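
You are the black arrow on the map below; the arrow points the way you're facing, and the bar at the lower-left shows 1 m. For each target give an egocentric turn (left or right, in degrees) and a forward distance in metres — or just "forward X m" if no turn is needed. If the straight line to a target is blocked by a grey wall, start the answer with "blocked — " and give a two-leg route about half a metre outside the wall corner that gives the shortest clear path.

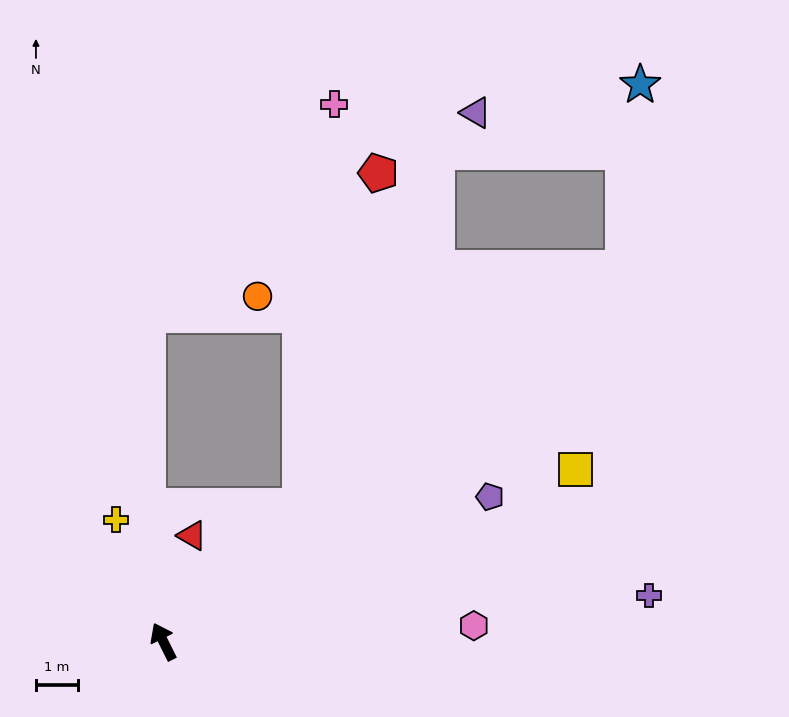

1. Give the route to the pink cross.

blocked — turn right 72°, forward 4.5 m, then turn left 41°, forward 9.5 m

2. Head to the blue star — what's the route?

blocked — turn right 77°, forward 14.0 m, then turn left 45°, forward 4.3 m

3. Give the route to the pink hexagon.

turn right 114°, forward 7.3 m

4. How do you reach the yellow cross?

turn right 5°, forward 3.1 m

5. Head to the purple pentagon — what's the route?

turn right 93°, forward 8.4 m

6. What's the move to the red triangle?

turn right 42°, forward 2.6 m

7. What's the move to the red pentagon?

blocked — turn right 72°, forward 4.5 m, then turn left 32°, forward 8.1 m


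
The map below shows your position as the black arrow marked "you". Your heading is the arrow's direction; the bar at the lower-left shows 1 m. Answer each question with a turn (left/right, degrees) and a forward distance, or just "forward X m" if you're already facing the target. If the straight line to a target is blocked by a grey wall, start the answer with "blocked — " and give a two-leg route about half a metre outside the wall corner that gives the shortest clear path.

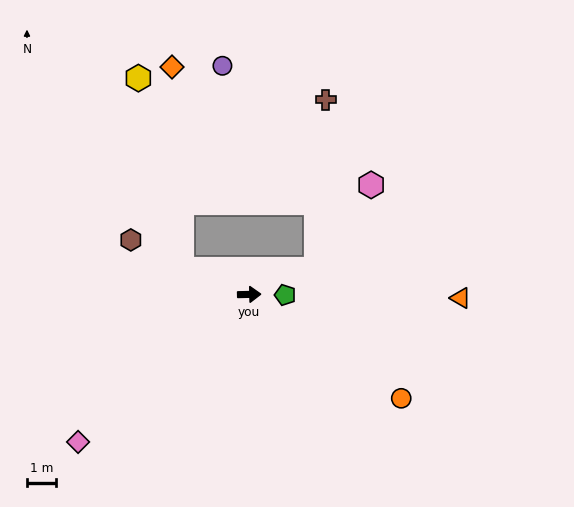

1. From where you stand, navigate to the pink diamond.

turn right 141°, forward 7.8 m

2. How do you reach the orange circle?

turn right 36°, forward 6.4 m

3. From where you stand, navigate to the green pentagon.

turn right 2°, forward 1.2 m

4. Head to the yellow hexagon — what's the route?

blocked — turn left 158°, forward 2.5 m, then turn right 56°, forward 6.8 m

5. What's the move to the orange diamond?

blocked — turn left 158°, forward 2.5 m, then turn right 66°, forward 7.0 m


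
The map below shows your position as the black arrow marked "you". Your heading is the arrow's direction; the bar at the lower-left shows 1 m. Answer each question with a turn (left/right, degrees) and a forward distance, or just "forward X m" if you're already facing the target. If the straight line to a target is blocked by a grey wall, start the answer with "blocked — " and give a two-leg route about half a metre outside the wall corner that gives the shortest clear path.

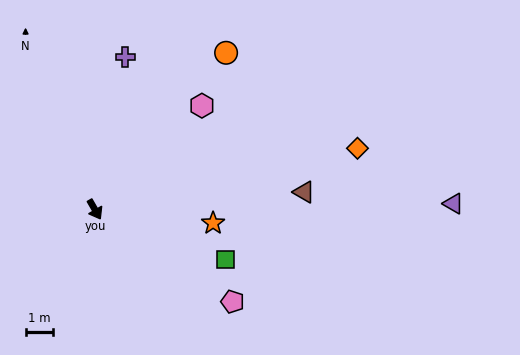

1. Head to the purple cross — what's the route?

turn left 139°, forward 5.7 m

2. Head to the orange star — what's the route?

turn left 53°, forward 4.4 m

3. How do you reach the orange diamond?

turn left 73°, forward 10.0 m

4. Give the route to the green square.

turn left 39°, forward 5.2 m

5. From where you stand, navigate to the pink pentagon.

turn left 26°, forward 6.1 m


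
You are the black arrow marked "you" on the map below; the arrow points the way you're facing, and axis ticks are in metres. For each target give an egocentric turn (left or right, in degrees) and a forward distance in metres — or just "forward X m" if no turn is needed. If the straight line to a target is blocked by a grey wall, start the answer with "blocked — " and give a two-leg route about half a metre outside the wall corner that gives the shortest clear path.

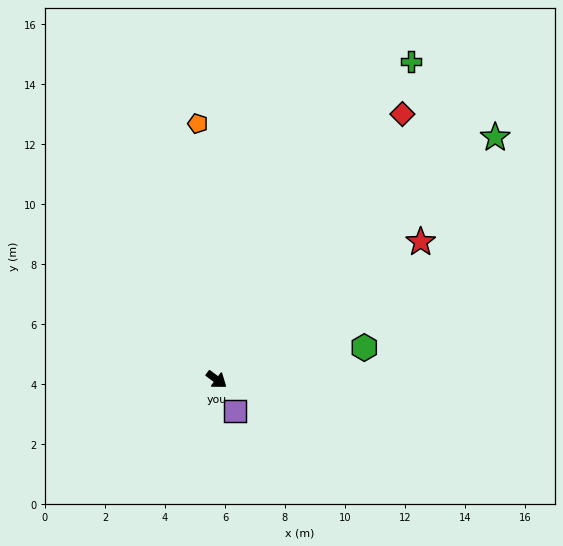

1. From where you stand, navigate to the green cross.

turn left 95°, forward 12.4 m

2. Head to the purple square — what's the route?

turn right 22°, forward 1.2 m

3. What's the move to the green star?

turn left 78°, forward 12.3 m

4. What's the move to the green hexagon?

turn left 49°, forward 5.0 m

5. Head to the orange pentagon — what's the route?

turn left 131°, forward 8.6 m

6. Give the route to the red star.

turn left 71°, forward 8.2 m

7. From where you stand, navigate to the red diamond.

turn left 92°, forward 10.8 m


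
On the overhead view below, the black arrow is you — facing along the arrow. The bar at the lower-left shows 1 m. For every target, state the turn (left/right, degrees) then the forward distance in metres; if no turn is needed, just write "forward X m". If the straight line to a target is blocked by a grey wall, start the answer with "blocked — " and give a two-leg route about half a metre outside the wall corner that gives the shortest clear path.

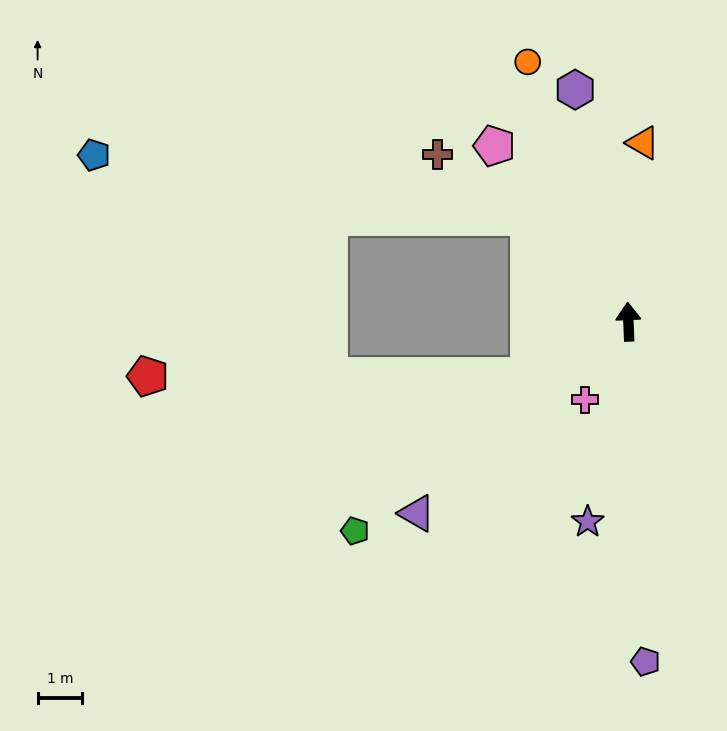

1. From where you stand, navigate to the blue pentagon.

blocked — turn left 41°, forward 3.3 m, then turn left 39°, forward 9.9 m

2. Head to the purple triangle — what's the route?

turn left 130°, forward 6.4 m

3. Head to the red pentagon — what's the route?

blocked — turn left 116°, forward 2.6 m, then turn right 28°, forward 8.6 m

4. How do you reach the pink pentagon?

turn left 35°, forward 5.0 m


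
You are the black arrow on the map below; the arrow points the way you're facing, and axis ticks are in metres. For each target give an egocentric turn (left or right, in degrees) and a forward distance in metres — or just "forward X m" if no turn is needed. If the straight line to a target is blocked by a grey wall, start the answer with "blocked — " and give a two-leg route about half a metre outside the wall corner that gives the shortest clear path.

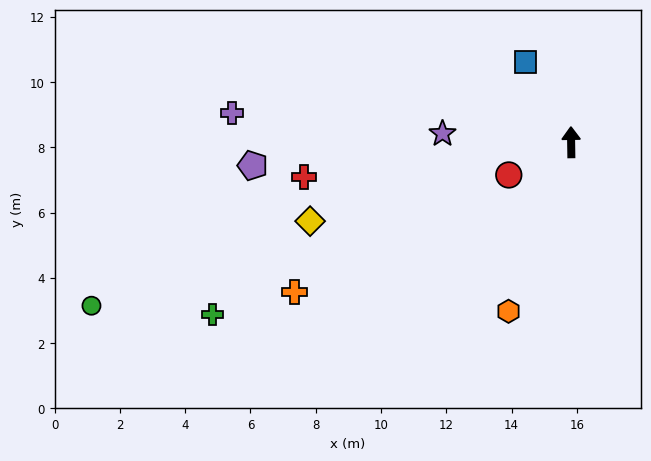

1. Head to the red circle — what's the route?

turn left 117°, forward 2.2 m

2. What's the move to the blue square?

turn left 29°, forward 2.8 m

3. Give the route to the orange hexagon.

turn left 159°, forward 5.5 m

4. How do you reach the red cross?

turn left 97°, forward 8.2 m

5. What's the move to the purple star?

turn left 85°, forward 4.0 m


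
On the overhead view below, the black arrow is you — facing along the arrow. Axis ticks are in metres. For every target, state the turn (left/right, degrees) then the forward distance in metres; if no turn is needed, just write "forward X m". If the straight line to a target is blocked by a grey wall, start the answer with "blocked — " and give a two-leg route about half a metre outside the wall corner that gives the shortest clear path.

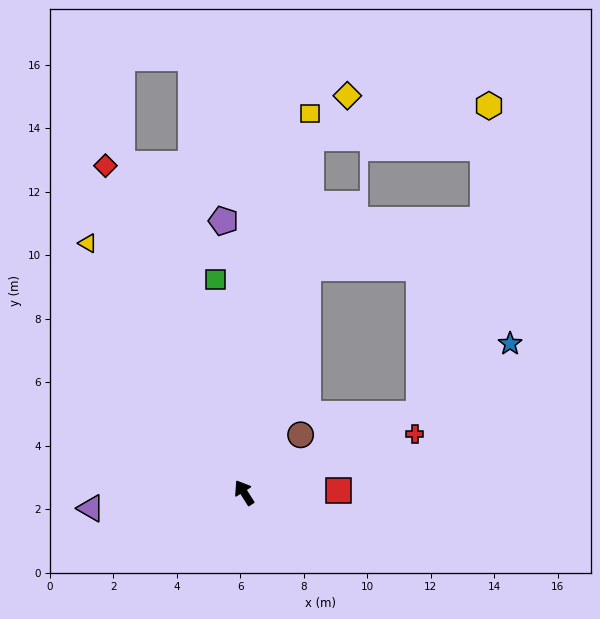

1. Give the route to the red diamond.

turn right 9°, forward 11.2 m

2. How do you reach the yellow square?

turn right 42°, forward 12.1 m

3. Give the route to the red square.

turn right 121°, forward 3.0 m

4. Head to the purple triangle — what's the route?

turn left 63°, forward 4.9 m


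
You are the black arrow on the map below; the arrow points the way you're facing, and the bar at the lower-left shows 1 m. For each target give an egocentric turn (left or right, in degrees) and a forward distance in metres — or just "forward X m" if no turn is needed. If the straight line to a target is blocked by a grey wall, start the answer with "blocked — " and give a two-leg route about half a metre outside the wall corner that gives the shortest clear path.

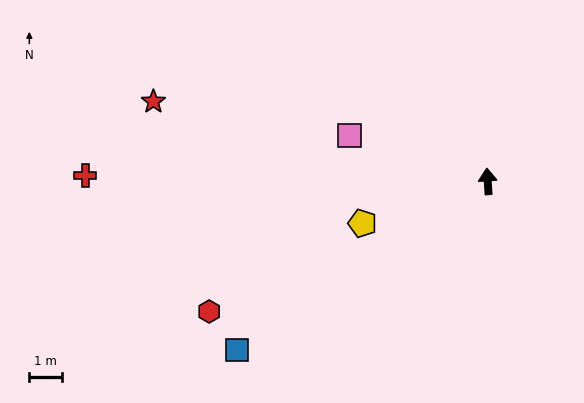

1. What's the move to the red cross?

turn left 85°, forward 12.2 m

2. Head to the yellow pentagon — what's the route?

turn left 105°, forward 4.0 m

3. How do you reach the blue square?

turn left 120°, forward 9.1 m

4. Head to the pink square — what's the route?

turn left 68°, forward 4.4 m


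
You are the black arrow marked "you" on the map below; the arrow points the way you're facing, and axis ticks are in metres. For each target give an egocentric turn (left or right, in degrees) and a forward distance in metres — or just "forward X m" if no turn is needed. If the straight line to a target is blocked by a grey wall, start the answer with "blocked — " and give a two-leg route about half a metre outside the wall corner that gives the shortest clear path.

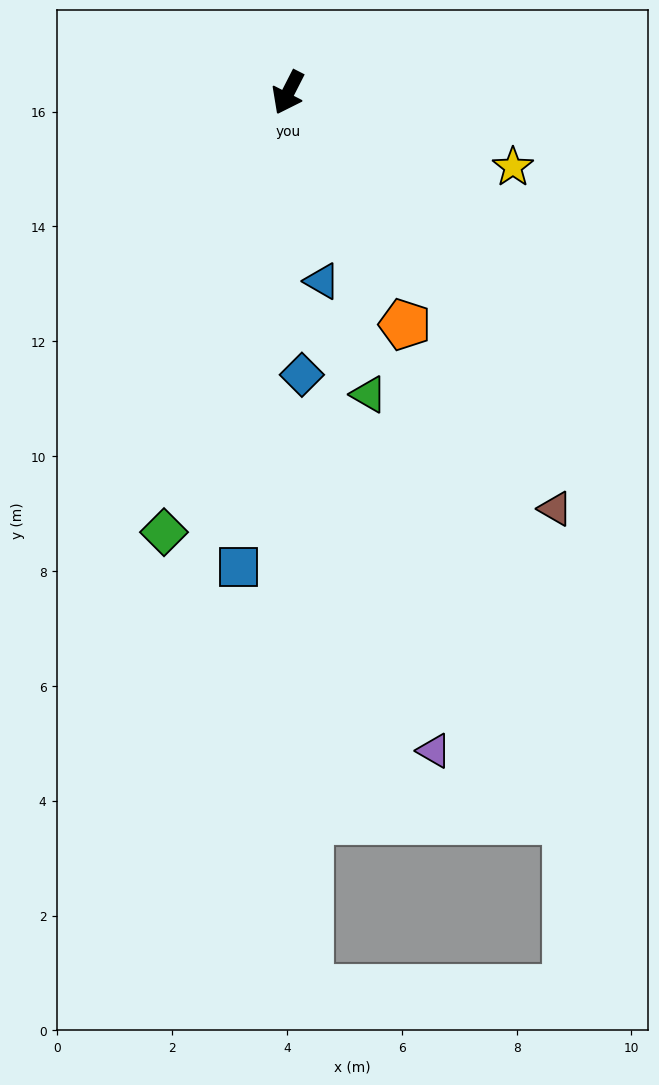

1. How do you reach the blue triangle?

turn left 37°, forward 3.3 m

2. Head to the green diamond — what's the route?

turn left 11°, forward 8.0 m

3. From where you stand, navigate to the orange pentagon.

turn left 54°, forward 4.5 m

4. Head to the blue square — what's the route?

turn left 21°, forward 8.3 m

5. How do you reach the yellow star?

turn left 99°, forward 4.1 m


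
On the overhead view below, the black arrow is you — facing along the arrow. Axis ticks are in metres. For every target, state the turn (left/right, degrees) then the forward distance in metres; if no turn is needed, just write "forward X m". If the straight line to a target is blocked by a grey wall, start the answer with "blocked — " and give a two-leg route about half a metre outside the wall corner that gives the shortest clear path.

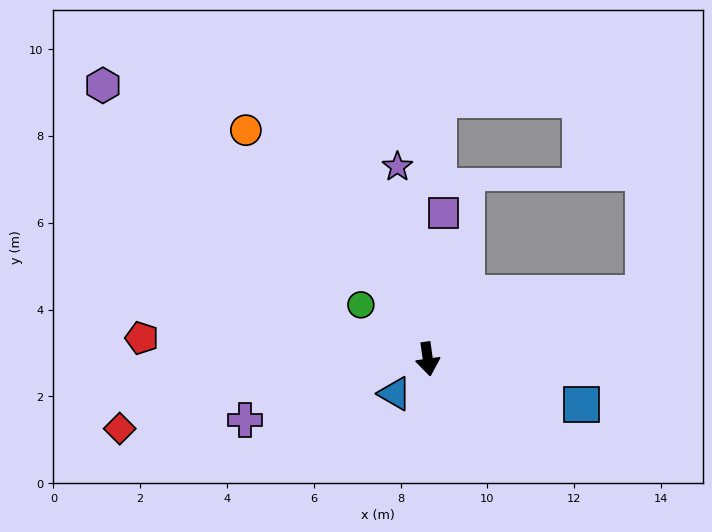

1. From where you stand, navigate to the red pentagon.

turn right 102°, forward 6.6 m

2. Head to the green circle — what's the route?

turn right 137°, forward 2.0 m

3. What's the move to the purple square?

turn left 166°, forward 3.4 m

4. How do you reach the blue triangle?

turn right 52°, forward 1.1 m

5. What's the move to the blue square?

turn left 65°, forward 3.7 m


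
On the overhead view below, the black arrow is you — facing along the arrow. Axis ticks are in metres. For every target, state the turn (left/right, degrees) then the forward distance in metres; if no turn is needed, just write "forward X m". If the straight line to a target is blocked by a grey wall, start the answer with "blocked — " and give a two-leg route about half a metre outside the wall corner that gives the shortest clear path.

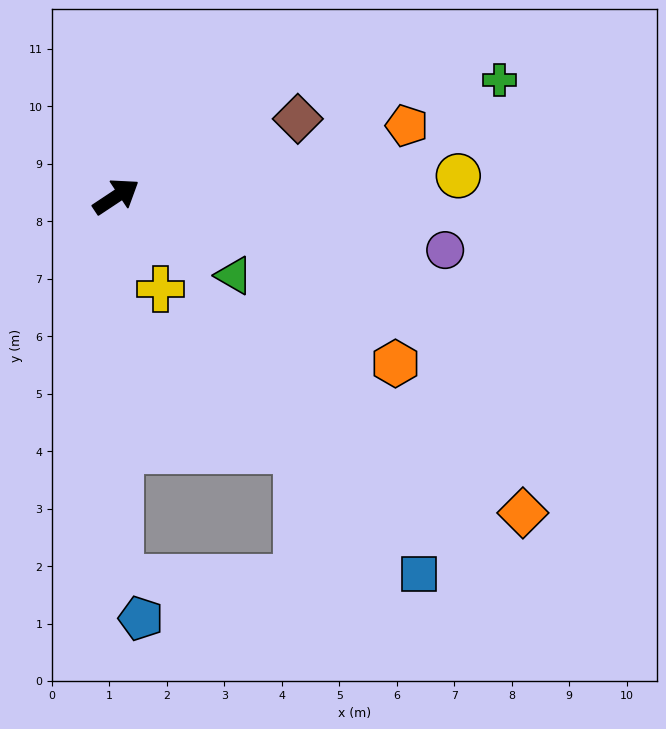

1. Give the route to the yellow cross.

turn right 98°, forward 1.8 m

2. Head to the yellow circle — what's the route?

turn right 30°, forward 6.0 m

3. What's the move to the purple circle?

turn right 43°, forward 5.8 m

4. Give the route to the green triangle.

turn right 67°, forward 2.5 m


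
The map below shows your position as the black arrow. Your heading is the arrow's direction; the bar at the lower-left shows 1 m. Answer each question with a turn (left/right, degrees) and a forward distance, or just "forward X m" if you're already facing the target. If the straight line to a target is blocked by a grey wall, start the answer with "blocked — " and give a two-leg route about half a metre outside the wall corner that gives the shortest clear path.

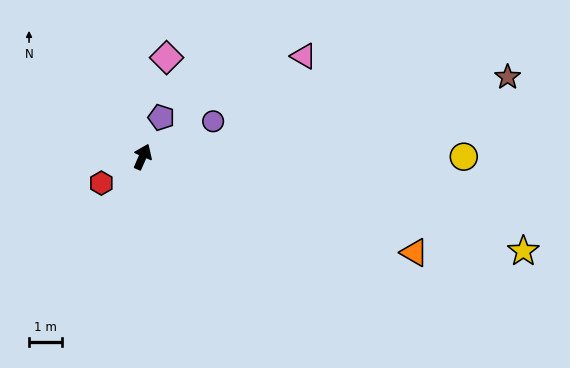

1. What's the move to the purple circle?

turn right 40°, forward 2.4 m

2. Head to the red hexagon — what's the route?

turn left 146°, forward 1.5 m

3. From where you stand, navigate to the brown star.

turn right 54°, forward 11.4 m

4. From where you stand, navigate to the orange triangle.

turn right 86°, forward 8.8 m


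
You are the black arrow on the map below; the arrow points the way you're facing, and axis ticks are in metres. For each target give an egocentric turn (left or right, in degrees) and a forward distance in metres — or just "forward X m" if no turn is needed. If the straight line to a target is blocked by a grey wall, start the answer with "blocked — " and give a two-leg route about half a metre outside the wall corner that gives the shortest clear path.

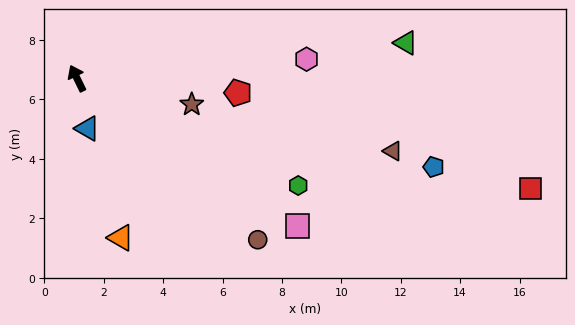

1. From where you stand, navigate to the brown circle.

turn right 158°, forward 8.2 m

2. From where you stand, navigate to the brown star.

turn right 129°, forward 4.0 m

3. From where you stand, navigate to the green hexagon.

turn right 142°, forward 8.3 m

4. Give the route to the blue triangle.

turn left 166°, forward 1.7 m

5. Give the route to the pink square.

turn right 150°, forward 8.9 m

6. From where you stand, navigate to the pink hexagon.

turn right 111°, forward 7.8 m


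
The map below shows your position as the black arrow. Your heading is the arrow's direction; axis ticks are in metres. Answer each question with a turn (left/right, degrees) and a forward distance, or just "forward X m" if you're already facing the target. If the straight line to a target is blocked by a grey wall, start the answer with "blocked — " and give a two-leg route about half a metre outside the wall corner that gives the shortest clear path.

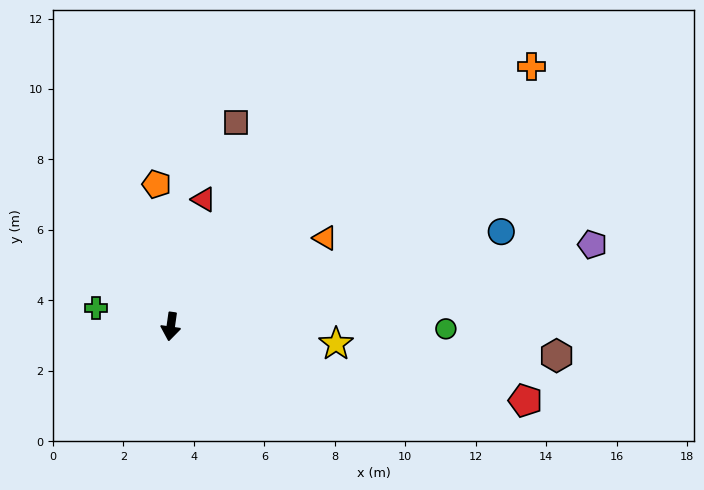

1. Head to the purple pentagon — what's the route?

turn left 109°, forward 12.2 m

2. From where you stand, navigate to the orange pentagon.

turn right 166°, forward 4.1 m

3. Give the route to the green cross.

turn right 96°, forward 2.2 m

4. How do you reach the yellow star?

turn left 92°, forward 4.7 m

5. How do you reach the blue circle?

turn left 114°, forward 9.8 m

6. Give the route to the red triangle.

turn left 174°, forward 3.7 m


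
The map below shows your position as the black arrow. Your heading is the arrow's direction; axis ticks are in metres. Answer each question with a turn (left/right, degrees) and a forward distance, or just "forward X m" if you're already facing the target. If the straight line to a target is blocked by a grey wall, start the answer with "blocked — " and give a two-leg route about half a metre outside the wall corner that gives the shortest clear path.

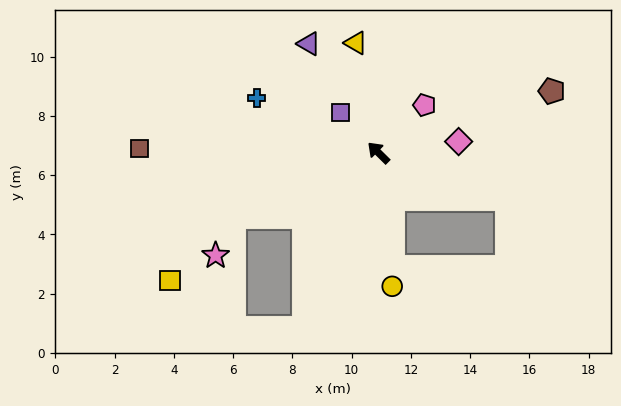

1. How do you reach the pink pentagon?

turn right 89°, forward 2.2 m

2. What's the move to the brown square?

turn left 44°, forward 8.1 m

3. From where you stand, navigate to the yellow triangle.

turn right 34°, forward 3.8 m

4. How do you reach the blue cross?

turn left 20°, forward 4.5 m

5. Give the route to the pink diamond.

turn right 127°, forward 2.7 m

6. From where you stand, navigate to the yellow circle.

turn left 141°, forward 4.5 m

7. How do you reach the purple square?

turn right 2°, forward 1.9 m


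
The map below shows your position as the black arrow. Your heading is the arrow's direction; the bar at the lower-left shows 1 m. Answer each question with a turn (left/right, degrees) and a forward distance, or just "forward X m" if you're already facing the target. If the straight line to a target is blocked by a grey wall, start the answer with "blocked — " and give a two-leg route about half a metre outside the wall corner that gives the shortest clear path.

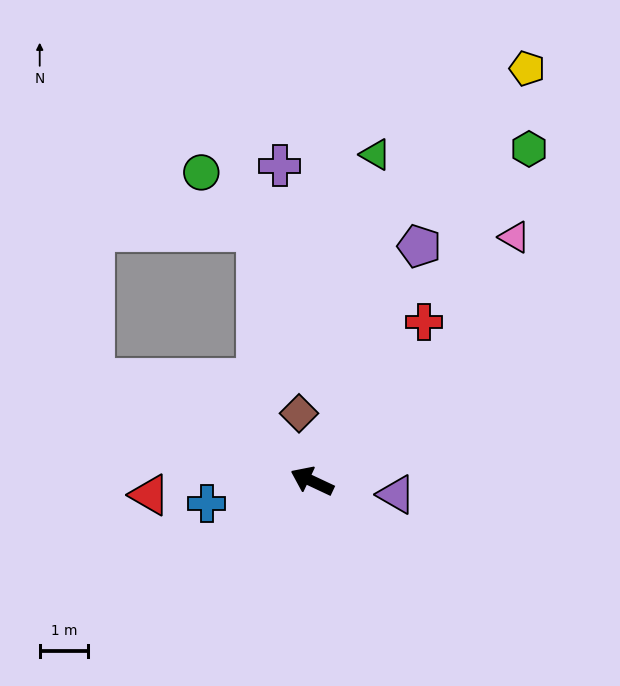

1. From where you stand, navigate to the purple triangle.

turn right 164°, forward 1.8 m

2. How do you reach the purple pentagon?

turn right 89°, forward 5.4 m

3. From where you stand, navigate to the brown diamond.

turn right 54°, forward 1.4 m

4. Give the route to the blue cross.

turn left 37°, forward 2.2 m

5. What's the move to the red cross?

turn right 100°, forward 4.0 m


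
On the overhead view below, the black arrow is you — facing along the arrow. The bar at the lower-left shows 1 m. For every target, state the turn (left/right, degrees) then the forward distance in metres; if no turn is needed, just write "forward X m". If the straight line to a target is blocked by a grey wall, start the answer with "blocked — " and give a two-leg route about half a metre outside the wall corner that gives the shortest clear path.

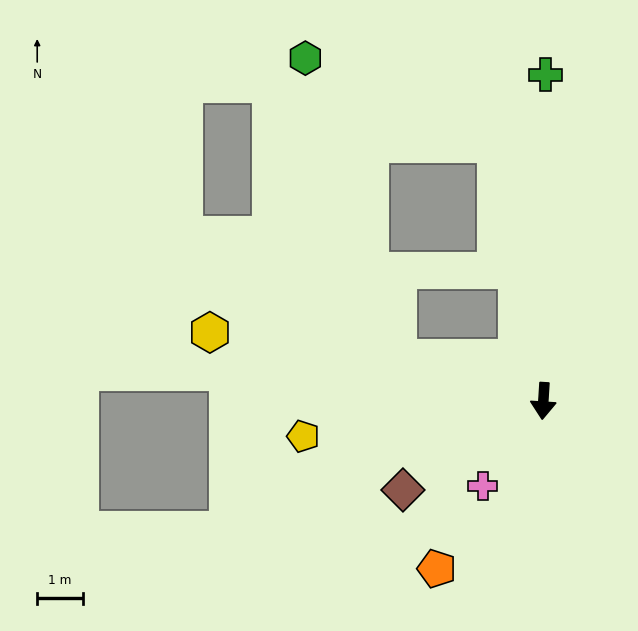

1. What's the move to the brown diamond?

turn right 54°, forward 3.6 m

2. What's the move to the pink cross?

turn right 32°, forward 2.3 m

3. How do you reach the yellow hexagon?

turn right 98°, forward 7.4 m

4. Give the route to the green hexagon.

blocked — turn right 103°, forward 3.3 m, then turn right 56°, forward 6.9 m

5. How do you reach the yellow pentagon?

turn right 78°, forward 5.3 m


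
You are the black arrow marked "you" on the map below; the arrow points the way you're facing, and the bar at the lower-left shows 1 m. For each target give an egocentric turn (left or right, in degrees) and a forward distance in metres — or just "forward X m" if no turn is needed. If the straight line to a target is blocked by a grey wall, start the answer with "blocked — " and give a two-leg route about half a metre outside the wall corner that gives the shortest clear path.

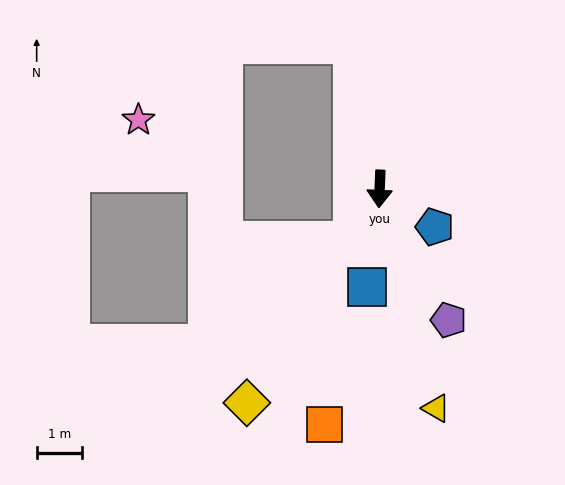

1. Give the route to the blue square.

turn right 5°, forward 2.2 m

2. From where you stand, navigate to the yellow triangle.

turn left 17°, forward 5.0 m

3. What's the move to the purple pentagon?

turn left 30°, forward 3.3 m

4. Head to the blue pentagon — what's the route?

turn left 58°, forward 1.5 m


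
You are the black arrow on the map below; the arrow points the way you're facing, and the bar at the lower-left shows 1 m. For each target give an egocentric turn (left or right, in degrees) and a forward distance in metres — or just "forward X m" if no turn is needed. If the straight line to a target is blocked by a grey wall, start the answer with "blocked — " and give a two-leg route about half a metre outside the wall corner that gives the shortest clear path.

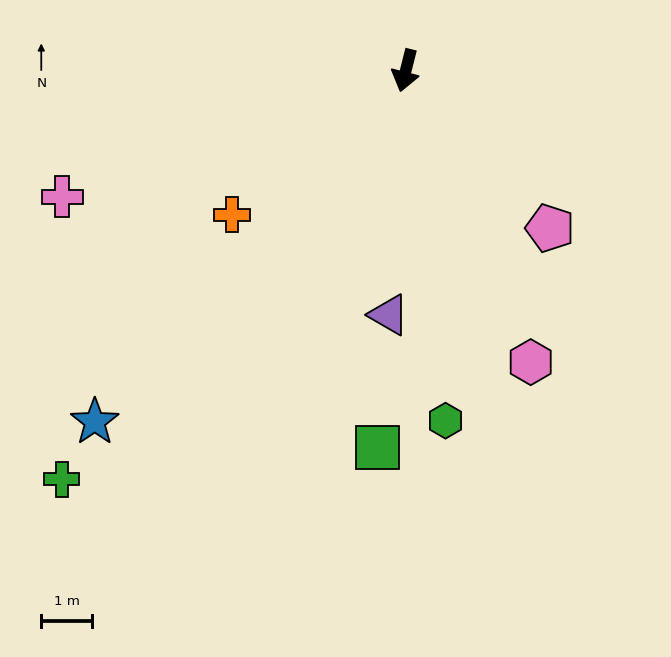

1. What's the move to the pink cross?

turn right 56°, forward 7.2 m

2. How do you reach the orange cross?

turn right 36°, forward 4.4 m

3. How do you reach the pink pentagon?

turn left 57°, forward 4.2 m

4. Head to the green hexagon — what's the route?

turn left 21°, forward 6.9 m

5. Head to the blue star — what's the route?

turn right 27°, forward 9.2 m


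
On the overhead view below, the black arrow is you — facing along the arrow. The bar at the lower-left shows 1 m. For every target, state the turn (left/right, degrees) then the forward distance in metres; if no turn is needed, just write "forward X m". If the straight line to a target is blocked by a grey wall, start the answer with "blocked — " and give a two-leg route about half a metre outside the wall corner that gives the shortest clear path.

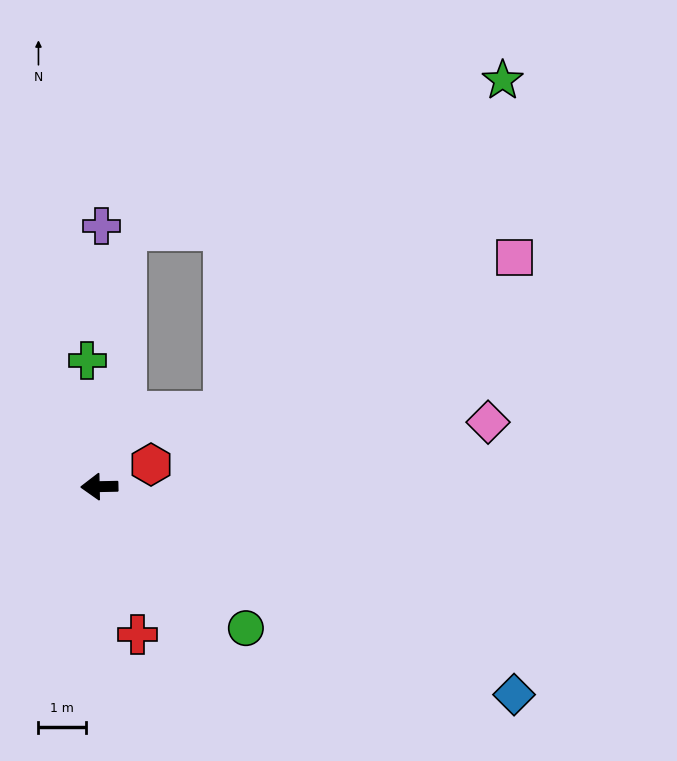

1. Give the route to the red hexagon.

turn right 158°, forward 1.2 m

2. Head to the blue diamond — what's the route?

turn left 152°, forward 9.7 m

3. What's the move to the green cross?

turn right 86°, forward 2.7 m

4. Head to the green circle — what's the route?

turn left 135°, forward 4.3 m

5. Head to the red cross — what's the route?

turn left 103°, forward 3.2 m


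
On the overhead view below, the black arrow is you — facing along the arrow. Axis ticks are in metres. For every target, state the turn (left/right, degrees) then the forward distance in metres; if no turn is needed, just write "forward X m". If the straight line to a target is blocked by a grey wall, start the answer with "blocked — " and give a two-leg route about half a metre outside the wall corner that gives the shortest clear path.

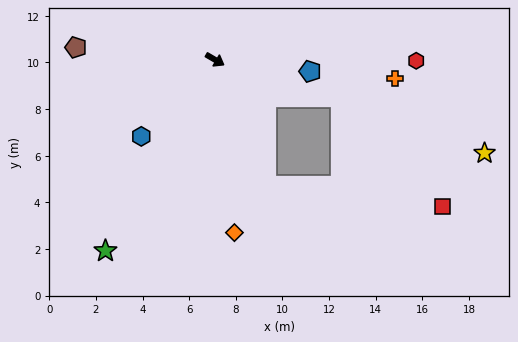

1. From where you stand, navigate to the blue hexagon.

turn right 104°, forward 4.6 m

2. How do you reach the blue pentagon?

turn left 23°, forward 4.1 m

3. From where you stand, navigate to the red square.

blocked — turn left 14°, forward 5.6 m, then turn right 31°, forward 6.4 m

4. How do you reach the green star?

turn right 90°, forward 9.4 m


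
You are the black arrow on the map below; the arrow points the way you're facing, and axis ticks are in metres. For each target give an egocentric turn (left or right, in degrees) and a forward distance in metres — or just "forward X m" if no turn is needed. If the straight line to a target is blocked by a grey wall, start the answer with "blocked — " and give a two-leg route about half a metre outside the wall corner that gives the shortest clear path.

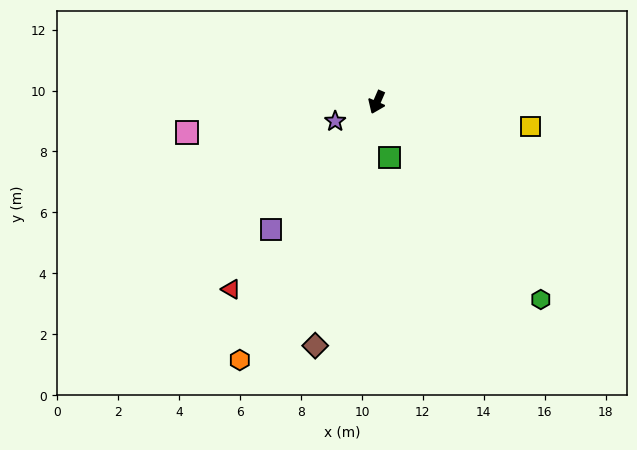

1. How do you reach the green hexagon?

turn left 63°, forward 8.4 m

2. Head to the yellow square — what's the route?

turn left 104°, forward 5.1 m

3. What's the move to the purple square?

turn right 16°, forward 5.4 m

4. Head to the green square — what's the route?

turn left 37°, forward 1.9 m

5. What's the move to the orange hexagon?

turn right 5°, forward 9.6 m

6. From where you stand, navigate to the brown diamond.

turn left 9°, forward 8.2 m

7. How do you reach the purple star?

turn right 42°, forward 1.5 m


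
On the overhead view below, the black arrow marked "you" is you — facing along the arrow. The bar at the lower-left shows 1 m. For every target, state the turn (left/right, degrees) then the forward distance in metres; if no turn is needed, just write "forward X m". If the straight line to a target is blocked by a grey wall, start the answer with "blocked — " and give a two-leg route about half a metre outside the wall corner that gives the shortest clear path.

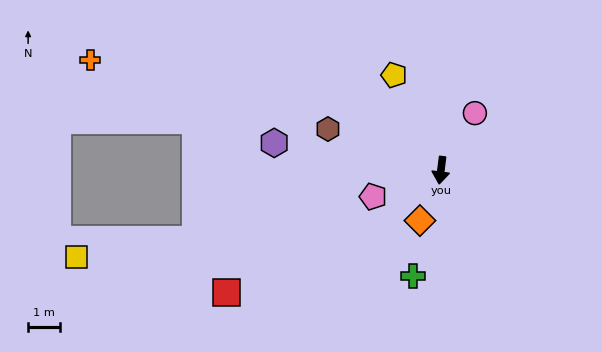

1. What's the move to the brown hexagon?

turn right 103°, forward 3.8 m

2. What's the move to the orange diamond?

turn right 15°, forward 1.7 m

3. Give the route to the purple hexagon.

turn right 92°, forward 5.3 m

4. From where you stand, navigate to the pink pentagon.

turn right 62°, forward 2.3 m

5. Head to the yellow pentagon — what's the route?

turn right 147°, forward 3.3 m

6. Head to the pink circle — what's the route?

turn left 156°, forward 2.1 m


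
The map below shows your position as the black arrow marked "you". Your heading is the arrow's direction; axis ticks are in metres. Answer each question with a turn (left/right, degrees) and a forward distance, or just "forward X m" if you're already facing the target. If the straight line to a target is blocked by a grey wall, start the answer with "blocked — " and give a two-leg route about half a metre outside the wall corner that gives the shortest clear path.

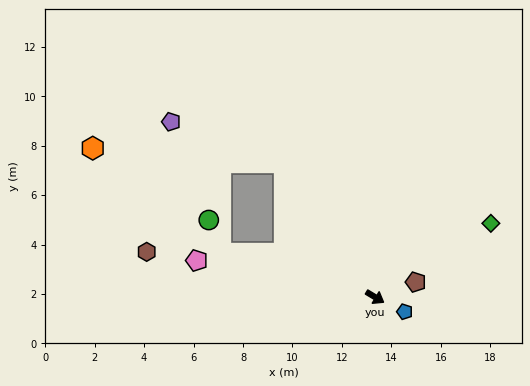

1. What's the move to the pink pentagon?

turn right 161°, forward 7.4 m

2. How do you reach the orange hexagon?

blocked — turn right 165°, forward 6.5 m, then turn right 23°, forward 6.7 m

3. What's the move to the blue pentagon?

turn left 5°, forward 1.3 m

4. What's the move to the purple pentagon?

blocked — turn left 155°, forward 6.5 m, then turn left 36°, forward 4.9 m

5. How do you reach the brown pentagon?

turn left 51°, forward 1.8 m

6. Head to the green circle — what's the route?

blocked — turn right 165°, forward 6.5 m, then turn right 53°, forward 1.4 m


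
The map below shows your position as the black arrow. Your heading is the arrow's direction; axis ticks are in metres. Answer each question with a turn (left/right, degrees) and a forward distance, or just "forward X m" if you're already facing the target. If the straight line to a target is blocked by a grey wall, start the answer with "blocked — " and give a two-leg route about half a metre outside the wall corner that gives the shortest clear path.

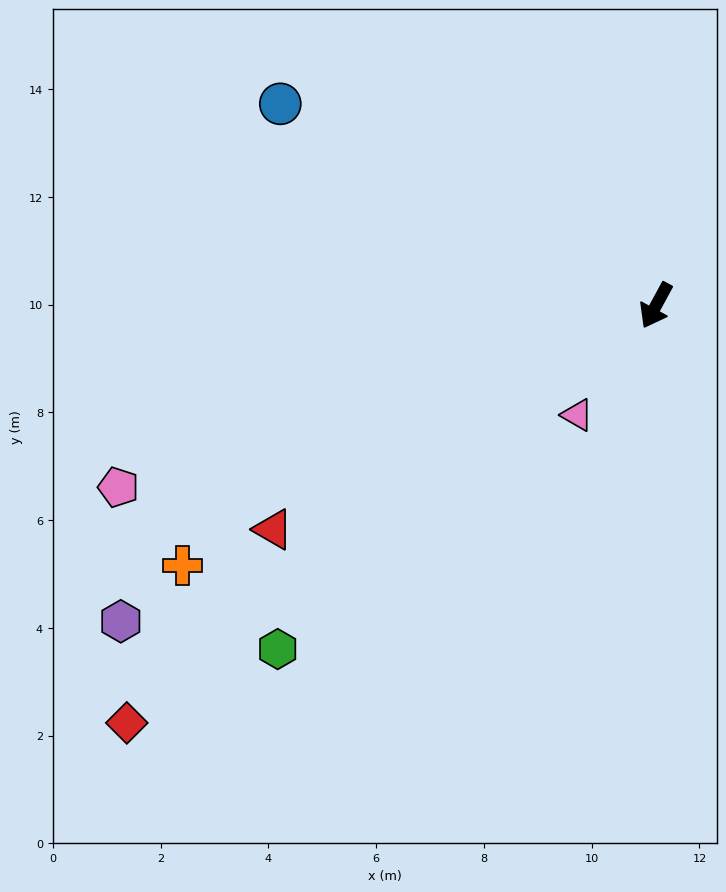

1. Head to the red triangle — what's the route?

turn right 31°, forward 8.2 m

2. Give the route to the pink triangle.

turn right 7°, forward 2.5 m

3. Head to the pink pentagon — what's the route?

turn right 43°, forward 10.5 m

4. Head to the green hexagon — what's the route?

turn right 19°, forward 9.5 m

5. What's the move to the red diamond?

turn right 23°, forward 12.5 m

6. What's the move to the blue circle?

turn right 90°, forward 7.9 m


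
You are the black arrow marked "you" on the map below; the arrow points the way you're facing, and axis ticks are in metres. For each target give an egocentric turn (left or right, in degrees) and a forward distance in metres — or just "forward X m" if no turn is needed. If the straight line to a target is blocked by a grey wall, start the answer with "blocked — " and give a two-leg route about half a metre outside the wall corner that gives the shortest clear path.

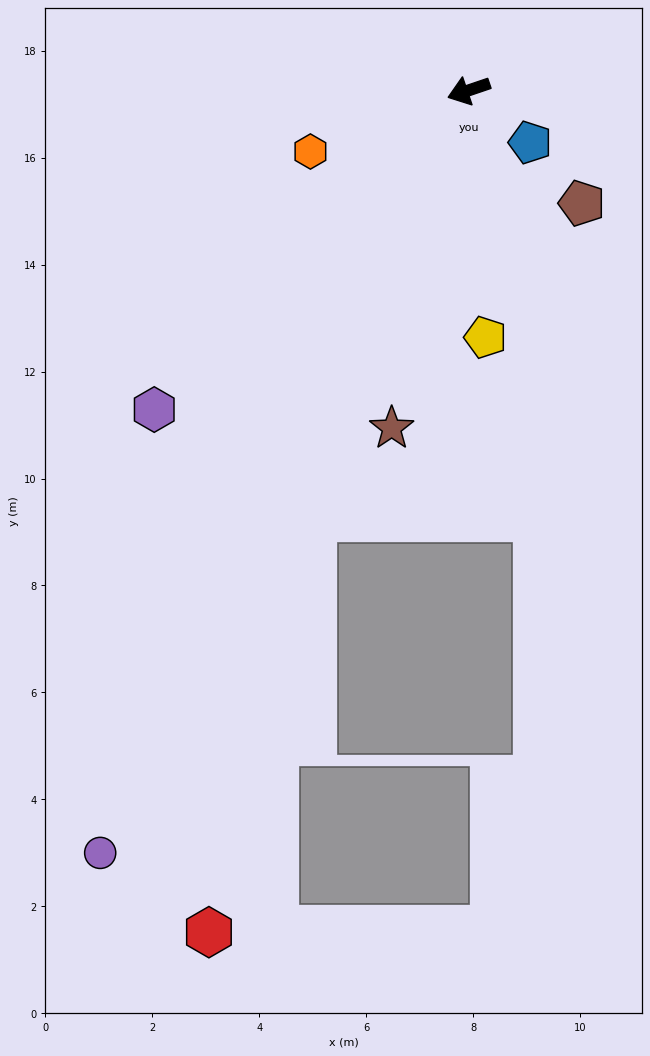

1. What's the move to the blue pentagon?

turn left 121°, forward 1.5 m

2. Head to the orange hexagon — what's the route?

turn left 2°, forward 3.2 m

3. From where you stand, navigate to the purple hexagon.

turn left 27°, forward 8.4 m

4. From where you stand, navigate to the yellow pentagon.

turn left 75°, forward 4.6 m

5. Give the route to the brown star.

turn left 58°, forward 6.5 m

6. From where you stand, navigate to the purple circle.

turn left 45°, forward 15.8 m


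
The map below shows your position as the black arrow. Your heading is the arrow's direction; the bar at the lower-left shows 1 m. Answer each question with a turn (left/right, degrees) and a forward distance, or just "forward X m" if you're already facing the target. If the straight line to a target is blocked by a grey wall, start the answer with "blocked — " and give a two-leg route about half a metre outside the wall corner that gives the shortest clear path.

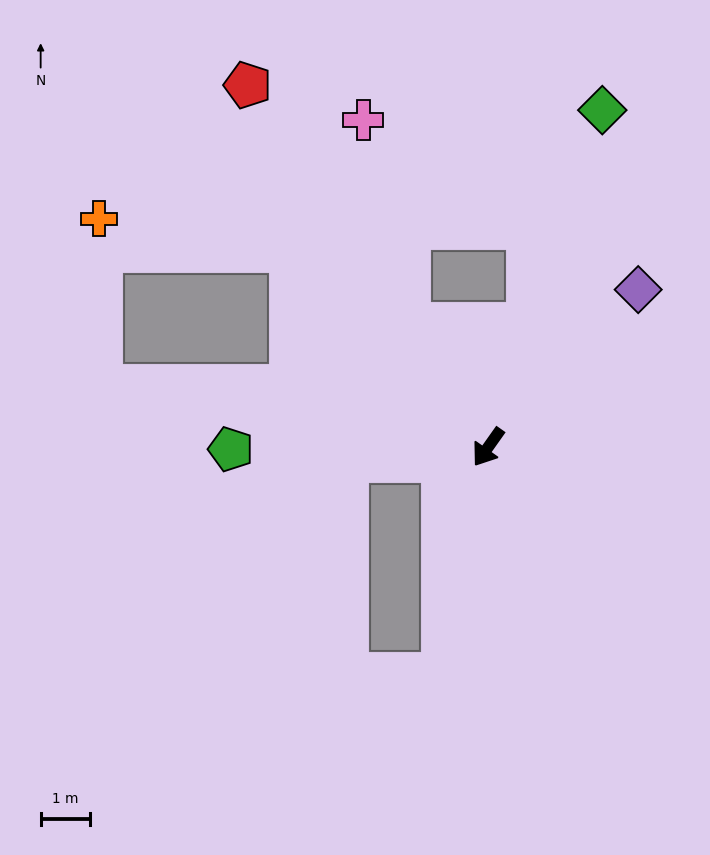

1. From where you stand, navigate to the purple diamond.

turn left 172°, forward 4.4 m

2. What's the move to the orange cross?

blocked — turn right 99°, forward 5.6 m, then turn left 34°, forward 3.9 m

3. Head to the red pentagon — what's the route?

turn right 111°, forward 8.8 m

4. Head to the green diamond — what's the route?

turn right 163°, forward 7.2 m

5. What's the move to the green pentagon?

turn right 54°, forward 5.2 m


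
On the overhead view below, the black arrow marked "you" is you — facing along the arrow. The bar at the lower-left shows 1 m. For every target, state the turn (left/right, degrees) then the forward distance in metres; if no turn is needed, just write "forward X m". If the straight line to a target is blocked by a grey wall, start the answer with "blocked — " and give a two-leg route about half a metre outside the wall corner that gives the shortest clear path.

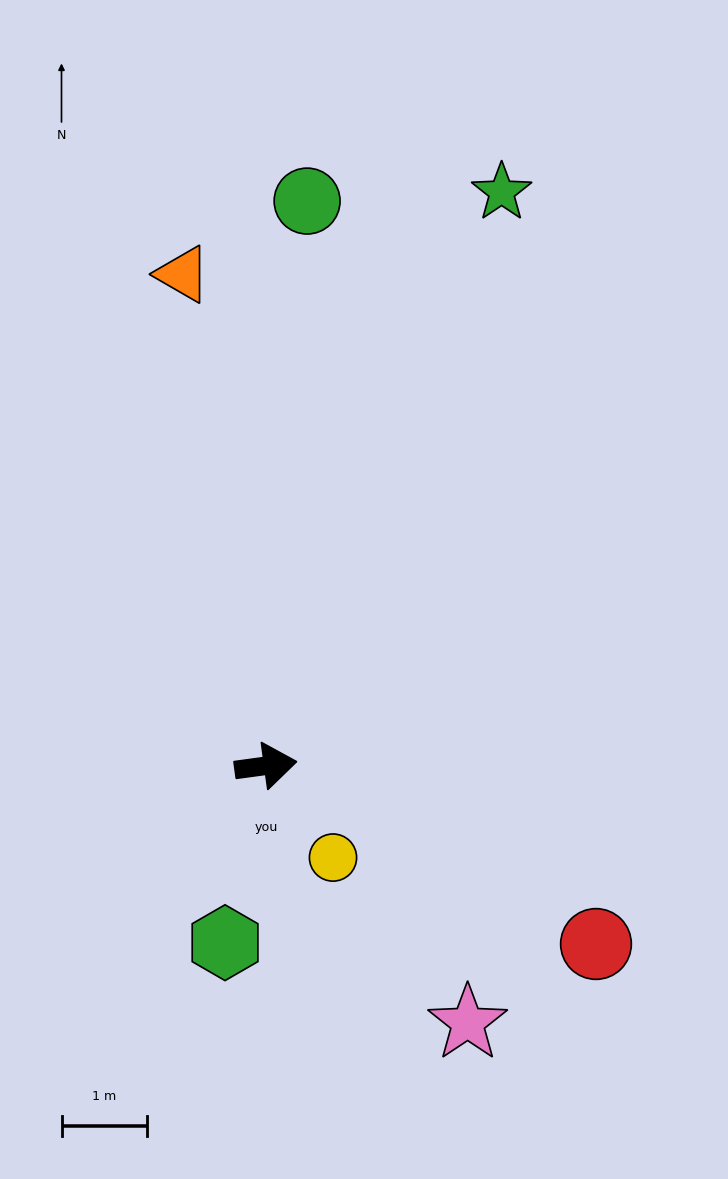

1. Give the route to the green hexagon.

turn right 111°, forward 2.1 m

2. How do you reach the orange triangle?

turn left 92°, forward 5.8 m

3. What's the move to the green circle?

turn left 78°, forward 6.6 m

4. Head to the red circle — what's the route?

turn right 36°, forward 4.4 m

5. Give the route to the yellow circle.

turn right 62°, forward 1.3 m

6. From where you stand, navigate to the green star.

turn left 60°, forward 7.2 m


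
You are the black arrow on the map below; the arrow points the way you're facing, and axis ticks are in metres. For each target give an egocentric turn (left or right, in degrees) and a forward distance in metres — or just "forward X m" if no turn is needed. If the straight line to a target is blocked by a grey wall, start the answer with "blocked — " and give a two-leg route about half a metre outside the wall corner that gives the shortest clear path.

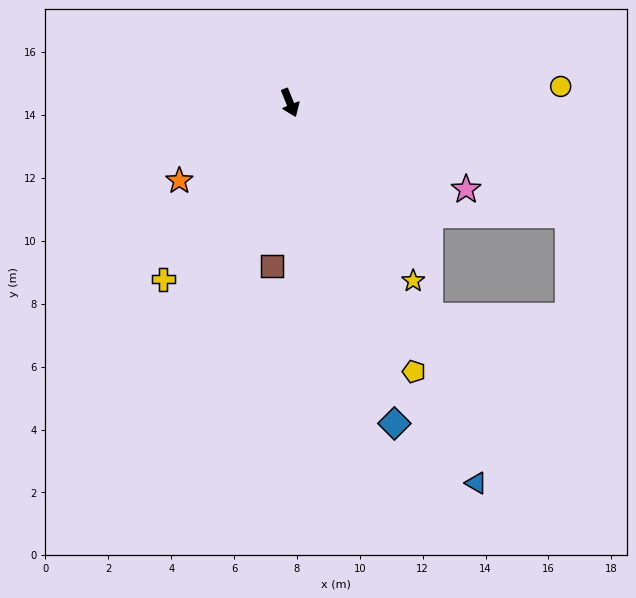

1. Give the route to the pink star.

turn left 42°, forward 6.2 m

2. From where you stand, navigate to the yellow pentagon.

turn left 3°, forward 9.4 m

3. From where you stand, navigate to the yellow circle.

turn left 71°, forward 8.6 m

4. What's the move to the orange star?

turn right 77°, forward 4.3 m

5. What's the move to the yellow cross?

turn right 58°, forward 6.9 m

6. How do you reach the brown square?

turn right 28°, forward 5.2 m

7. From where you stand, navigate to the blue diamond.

turn right 4°, forward 10.7 m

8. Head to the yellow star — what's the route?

turn left 13°, forward 6.9 m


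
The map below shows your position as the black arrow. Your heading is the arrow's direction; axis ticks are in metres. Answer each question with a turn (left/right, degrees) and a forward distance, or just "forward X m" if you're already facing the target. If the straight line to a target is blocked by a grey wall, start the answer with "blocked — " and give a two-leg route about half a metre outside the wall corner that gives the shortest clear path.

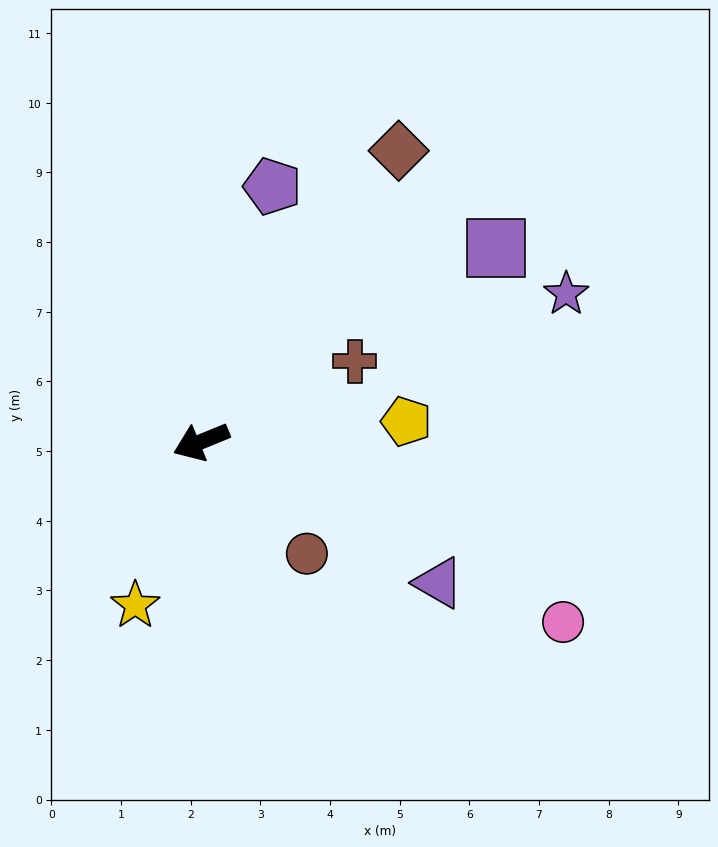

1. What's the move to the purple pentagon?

turn right 128°, forward 3.8 m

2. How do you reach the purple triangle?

turn left 127°, forward 4.0 m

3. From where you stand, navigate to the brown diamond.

turn right 146°, forward 5.0 m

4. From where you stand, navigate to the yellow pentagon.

turn left 163°, forward 3.0 m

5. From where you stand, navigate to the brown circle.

turn left 111°, forward 2.2 m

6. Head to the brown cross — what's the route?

turn right 175°, forward 2.5 m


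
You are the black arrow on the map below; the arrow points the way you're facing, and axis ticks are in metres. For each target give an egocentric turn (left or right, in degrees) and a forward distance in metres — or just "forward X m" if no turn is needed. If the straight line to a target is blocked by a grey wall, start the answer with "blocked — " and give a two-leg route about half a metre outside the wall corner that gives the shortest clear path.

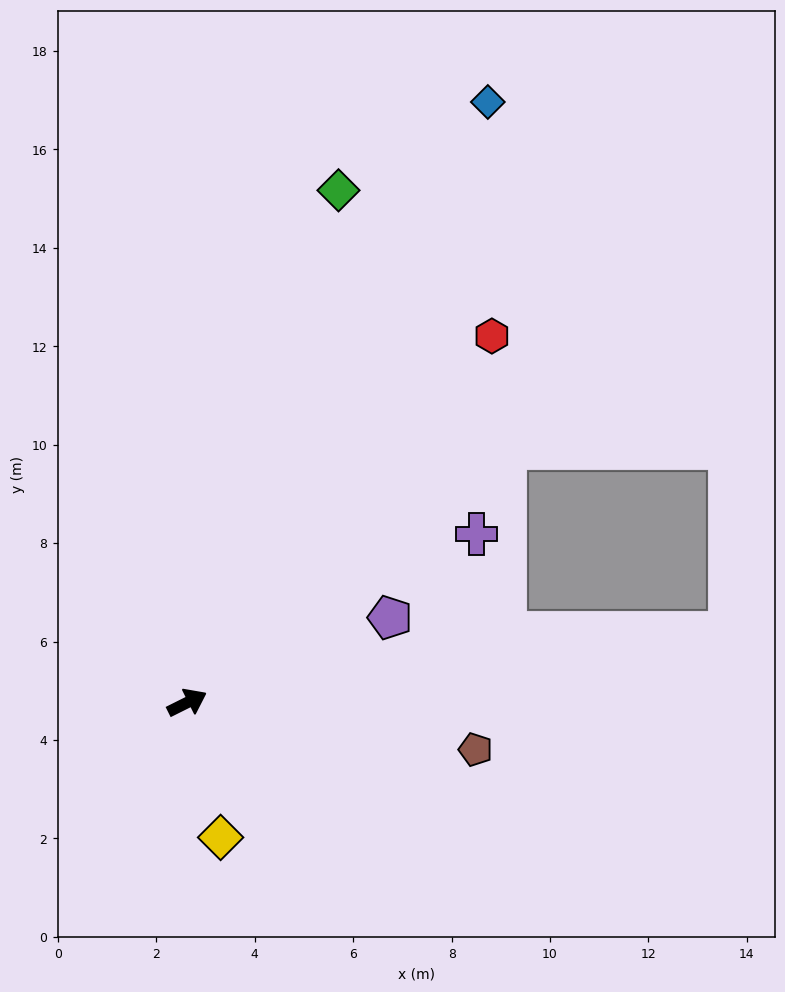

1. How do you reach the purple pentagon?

turn right 4°, forward 4.5 m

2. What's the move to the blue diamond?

turn left 37°, forward 13.6 m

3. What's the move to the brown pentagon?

turn right 36°, forward 5.9 m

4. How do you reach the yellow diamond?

turn right 103°, forward 2.8 m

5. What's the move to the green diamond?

turn left 47°, forward 10.9 m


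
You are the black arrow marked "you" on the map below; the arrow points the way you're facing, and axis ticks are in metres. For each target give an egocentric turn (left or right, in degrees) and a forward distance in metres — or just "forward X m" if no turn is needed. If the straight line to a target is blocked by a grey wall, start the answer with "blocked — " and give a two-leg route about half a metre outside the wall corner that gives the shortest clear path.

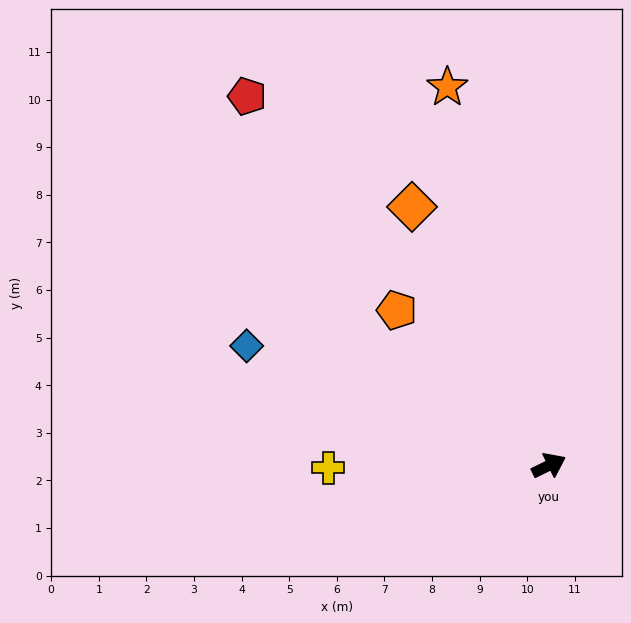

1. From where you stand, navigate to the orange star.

turn left 79°, forward 8.2 m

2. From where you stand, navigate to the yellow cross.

turn left 155°, forward 4.6 m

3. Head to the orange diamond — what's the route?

turn left 92°, forward 6.1 m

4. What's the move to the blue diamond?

turn left 132°, forward 6.8 m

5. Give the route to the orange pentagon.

turn left 108°, forward 4.6 m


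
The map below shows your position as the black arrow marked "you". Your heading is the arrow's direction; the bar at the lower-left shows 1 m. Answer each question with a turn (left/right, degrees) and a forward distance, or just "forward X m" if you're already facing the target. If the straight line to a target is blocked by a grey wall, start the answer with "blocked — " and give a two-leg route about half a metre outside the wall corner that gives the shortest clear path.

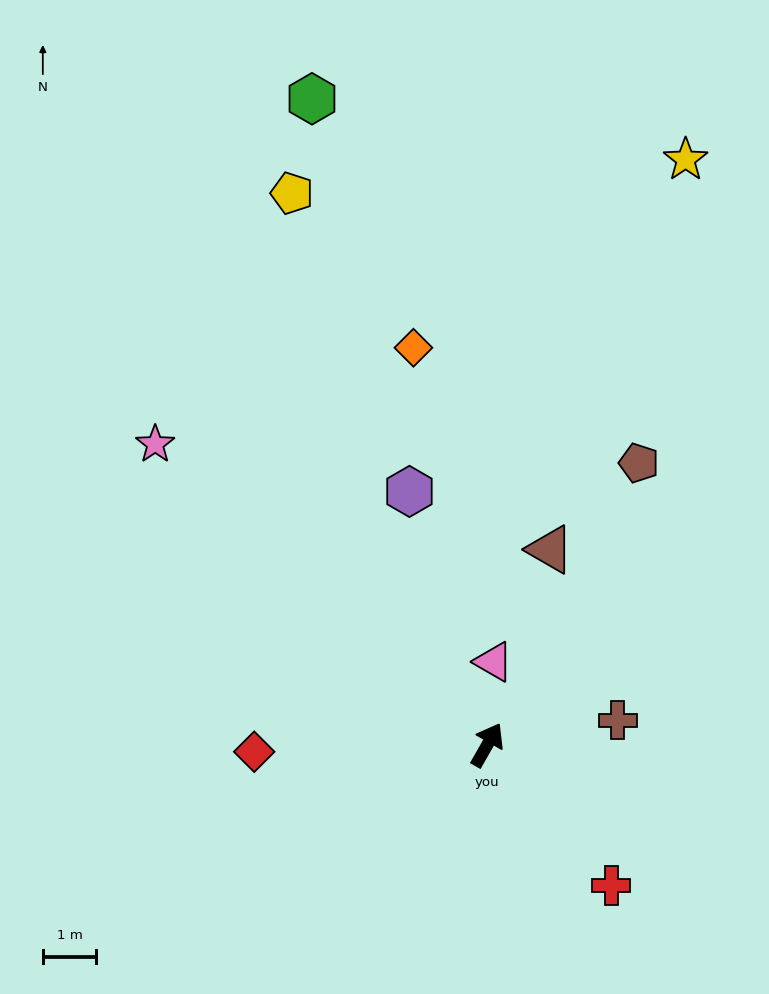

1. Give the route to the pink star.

turn left 78°, forward 8.4 m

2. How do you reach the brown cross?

turn right 50°, forward 2.5 m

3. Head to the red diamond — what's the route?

turn left 121°, forward 4.4 m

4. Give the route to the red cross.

turn right 109°, forward 3.5 m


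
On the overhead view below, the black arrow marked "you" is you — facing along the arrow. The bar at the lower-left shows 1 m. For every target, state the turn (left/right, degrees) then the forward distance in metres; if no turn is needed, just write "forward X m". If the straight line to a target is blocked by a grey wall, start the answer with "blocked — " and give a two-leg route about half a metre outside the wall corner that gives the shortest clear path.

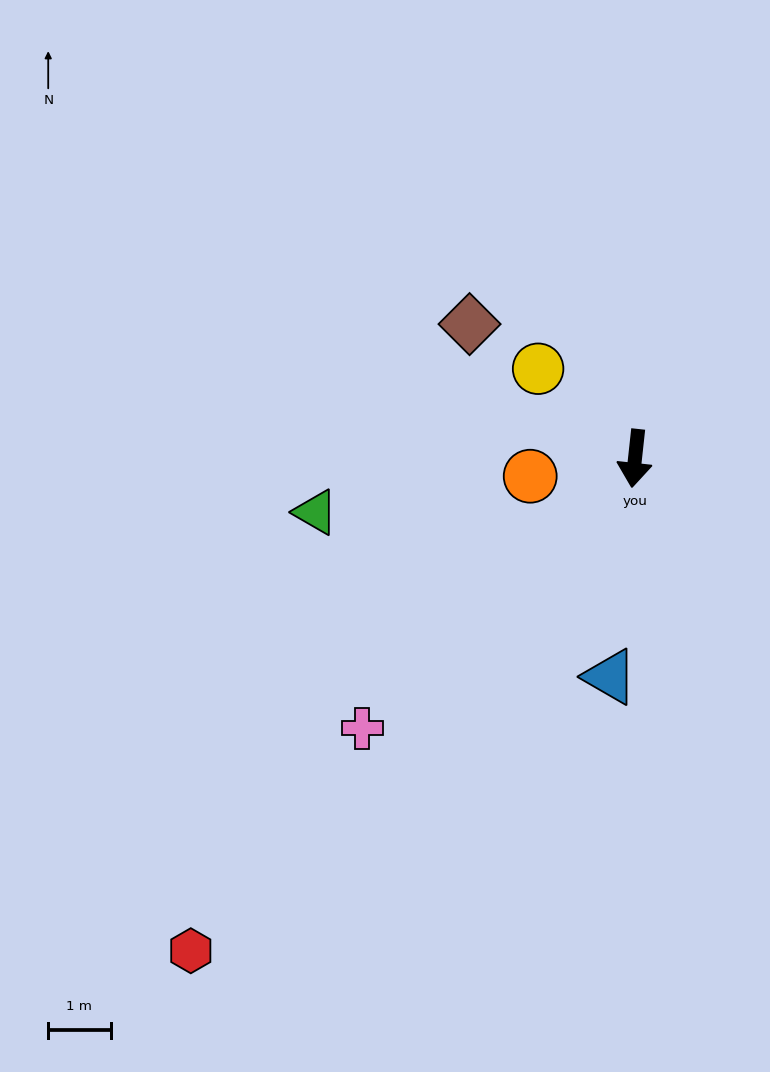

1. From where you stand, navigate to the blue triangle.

forward 3.5 m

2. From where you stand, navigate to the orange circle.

turn right 74°, forward 1.7 m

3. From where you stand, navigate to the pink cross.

turn right 39°, forward 6.1 m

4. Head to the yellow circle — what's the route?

turn right 127°, forward 2.1 m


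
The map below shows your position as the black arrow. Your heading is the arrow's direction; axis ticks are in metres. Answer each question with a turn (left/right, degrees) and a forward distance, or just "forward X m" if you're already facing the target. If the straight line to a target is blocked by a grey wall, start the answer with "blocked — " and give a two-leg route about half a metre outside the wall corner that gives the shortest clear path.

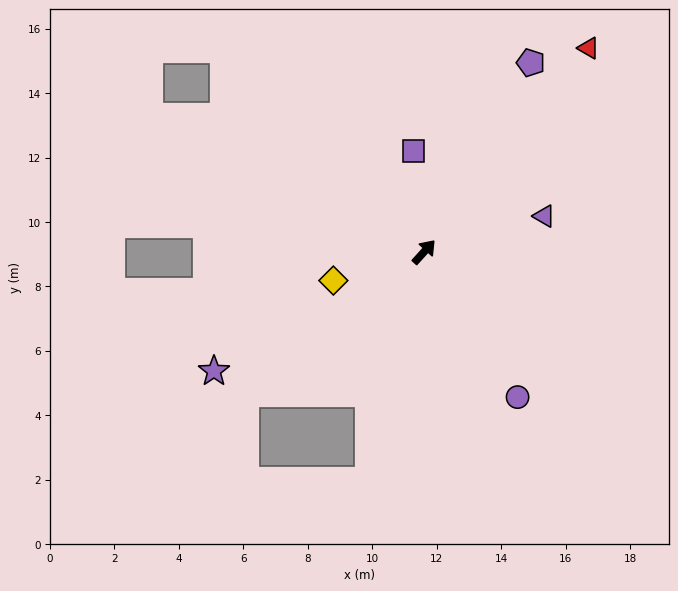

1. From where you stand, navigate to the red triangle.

turn left 3°, forward 8.1 m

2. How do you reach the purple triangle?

turn right 31°, forward 3.9 m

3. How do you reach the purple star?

turn left 162°, forward 7.5 m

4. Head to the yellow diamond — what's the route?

turn left 150°, forward 3.0 m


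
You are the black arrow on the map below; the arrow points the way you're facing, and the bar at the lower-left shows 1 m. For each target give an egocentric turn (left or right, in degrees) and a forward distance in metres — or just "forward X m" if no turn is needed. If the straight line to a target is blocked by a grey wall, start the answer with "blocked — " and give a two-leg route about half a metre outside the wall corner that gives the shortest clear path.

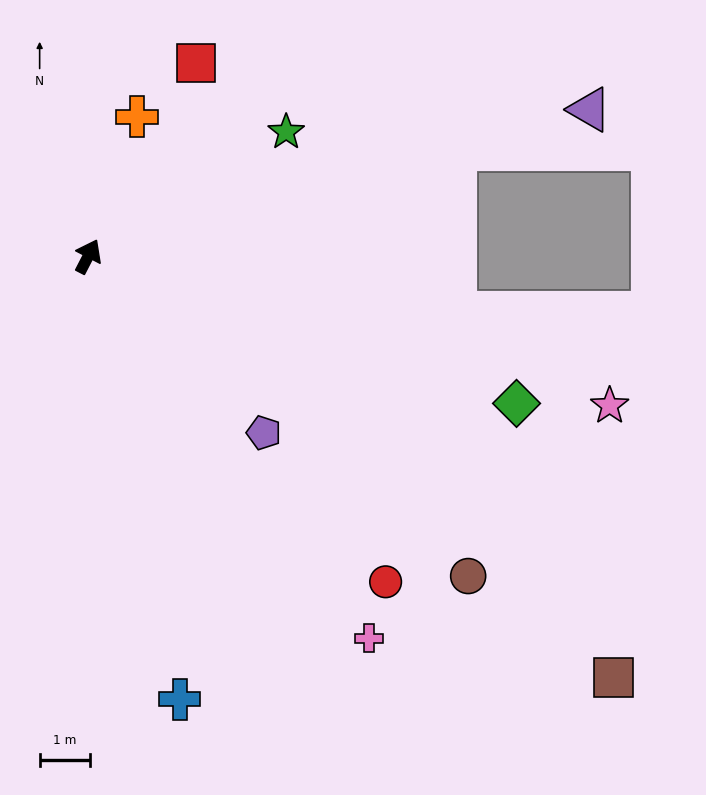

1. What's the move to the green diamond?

turn right 82°, forward 9.1 m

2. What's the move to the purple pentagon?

turn right 108°, forward 5.0 m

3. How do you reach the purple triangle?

turn right 46°, forward 10.5 m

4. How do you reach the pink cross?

turn right 116°, forward 9.5 m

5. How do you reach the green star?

turn right 31°, forward 4.7 m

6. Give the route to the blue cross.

turn right 141°, forward 9.1 m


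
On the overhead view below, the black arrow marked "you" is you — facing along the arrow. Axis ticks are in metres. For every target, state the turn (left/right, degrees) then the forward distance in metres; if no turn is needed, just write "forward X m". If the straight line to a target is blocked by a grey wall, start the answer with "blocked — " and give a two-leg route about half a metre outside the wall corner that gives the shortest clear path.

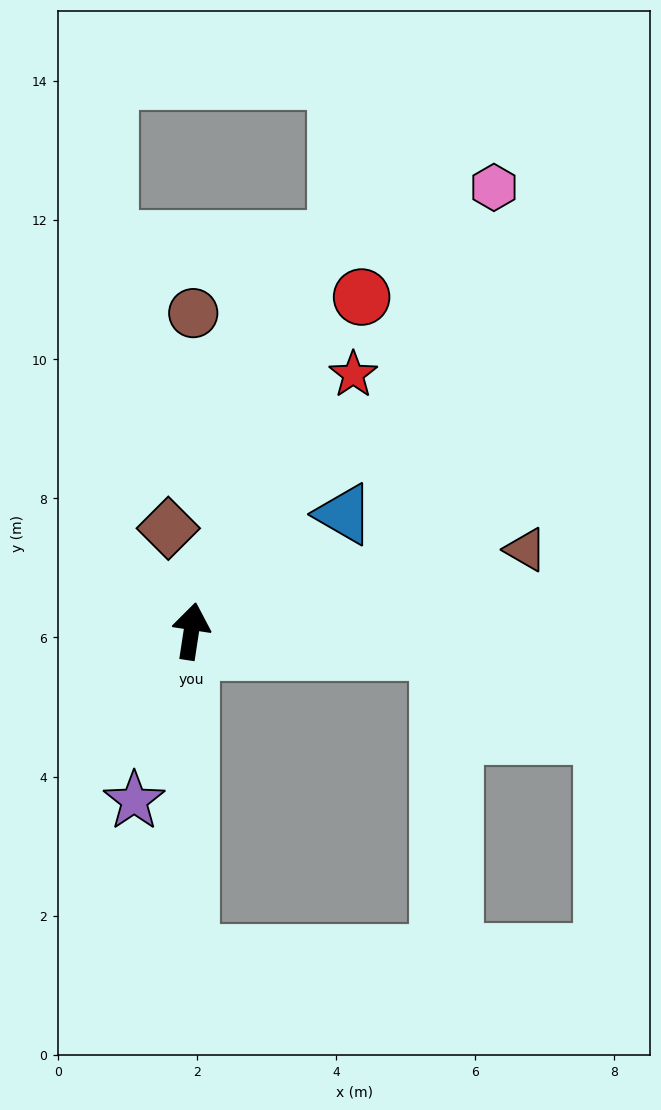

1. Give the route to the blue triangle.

turn right 44°, forward 2.8 m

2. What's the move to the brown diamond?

turn left 21°, forward 1.5 m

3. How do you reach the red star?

turn right 24°, forward 4.4 m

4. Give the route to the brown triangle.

turn right 68°, forward 4.9 m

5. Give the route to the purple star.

turn left 170°, forward 2.6 m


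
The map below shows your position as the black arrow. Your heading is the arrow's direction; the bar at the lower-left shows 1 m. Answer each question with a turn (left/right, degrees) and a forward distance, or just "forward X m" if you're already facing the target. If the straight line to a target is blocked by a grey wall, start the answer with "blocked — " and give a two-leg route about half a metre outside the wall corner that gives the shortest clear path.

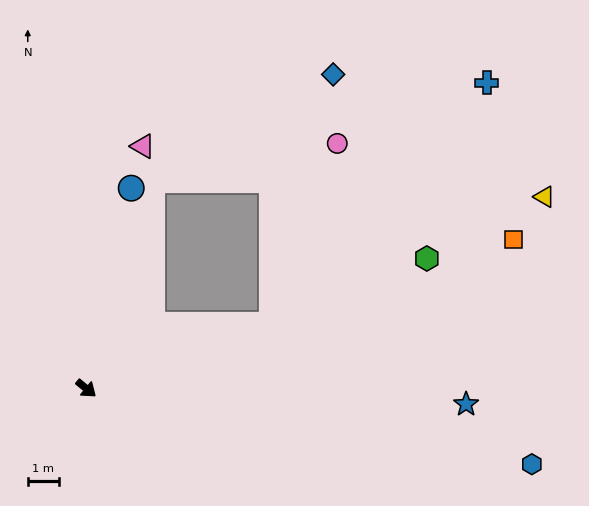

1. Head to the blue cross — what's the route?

blocked — turn left 58°, forward 6.3 m, then turn left 30°, forward 10.4 m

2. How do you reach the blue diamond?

blocked — turn left 58°, forward 6.3 m, then turn left 58°, forward 8.3 m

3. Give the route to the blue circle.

turn left 117°, forward 6.6 m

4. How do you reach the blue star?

turn left 37°, forward 12.3 m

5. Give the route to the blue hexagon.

turn left 30°, forward 14.6 m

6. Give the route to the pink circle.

blocked — turn left 58°, forward 6.3 m, then turn left 52°, forward 6.2 m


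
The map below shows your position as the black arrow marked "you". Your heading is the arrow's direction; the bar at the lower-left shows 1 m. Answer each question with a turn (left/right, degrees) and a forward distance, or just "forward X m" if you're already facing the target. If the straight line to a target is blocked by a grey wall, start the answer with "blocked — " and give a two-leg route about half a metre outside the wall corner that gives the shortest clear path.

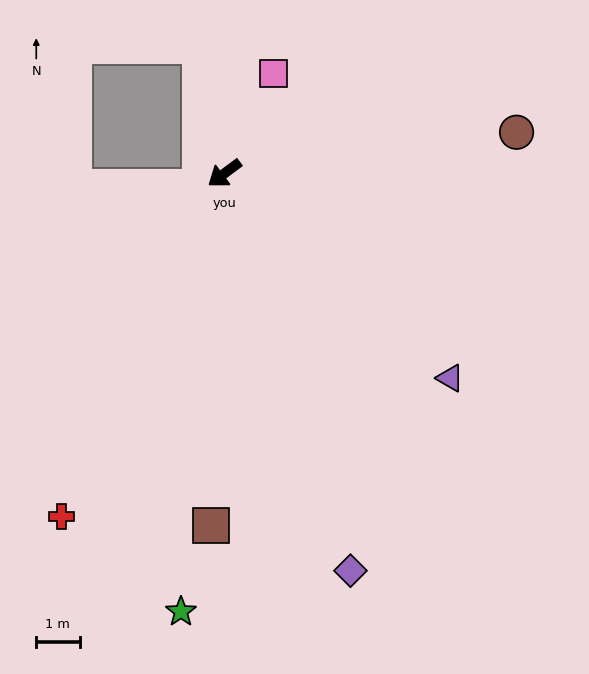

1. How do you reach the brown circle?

turn left 151°, forward 6.8 m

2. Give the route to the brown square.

turn left 51°, forward 8.1 m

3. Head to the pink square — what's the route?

turn right 153°, forward 2.6 m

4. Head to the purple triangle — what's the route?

turn left 101°, forward 7.0 m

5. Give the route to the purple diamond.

turn left 71°, forward 9.6 m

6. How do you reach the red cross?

turn left 28°, forward 8.8 m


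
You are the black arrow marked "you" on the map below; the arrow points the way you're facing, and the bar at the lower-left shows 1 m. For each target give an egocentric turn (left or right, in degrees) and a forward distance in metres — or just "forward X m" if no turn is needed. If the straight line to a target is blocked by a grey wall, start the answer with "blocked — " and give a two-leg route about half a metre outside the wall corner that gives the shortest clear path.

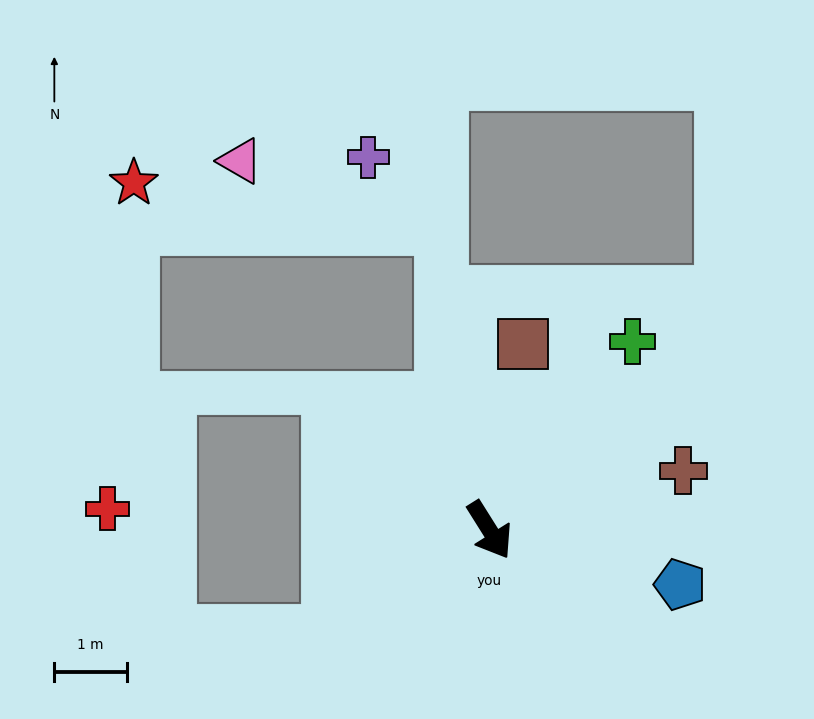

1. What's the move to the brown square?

turn left 138°, forward 2.6 m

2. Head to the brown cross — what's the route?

turn left 75°, forward 2.8 m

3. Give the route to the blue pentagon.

turn left 42°, forward 2.7 m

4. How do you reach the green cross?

turn left 111°, forward 3.3 m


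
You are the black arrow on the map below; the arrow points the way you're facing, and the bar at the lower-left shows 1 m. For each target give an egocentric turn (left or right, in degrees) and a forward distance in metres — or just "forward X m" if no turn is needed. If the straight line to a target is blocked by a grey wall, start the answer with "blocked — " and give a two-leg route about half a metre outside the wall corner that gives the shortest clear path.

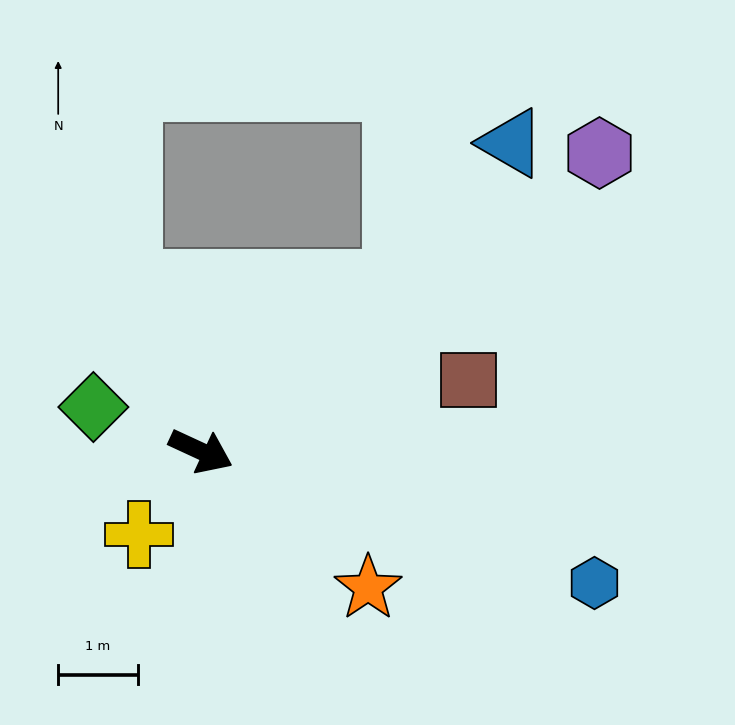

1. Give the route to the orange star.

turn right 14°, forward 2.7 m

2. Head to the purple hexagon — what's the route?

turn left 62°, forward 6.2 m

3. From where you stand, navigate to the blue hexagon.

turn left 6°, forward 5.2 m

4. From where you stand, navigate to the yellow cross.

turn right 102°, forward 1.3 m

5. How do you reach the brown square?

turn left 40°, forward 3.5 m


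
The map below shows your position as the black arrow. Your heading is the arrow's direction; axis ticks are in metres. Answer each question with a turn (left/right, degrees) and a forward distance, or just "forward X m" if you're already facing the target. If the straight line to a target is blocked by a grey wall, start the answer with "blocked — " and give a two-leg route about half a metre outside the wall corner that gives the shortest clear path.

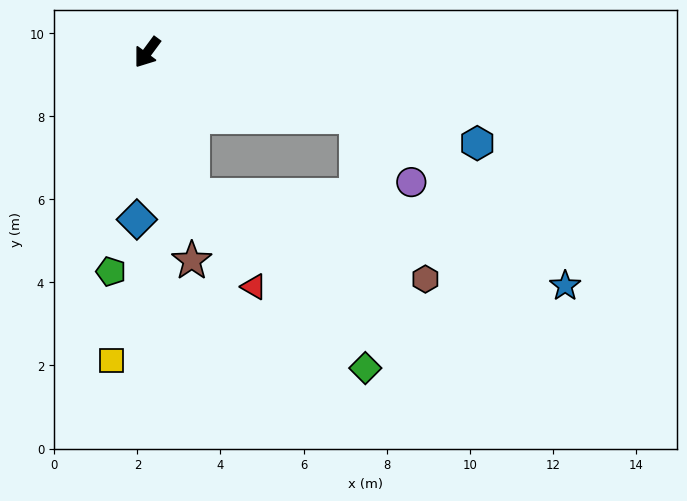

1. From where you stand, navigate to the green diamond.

blocked — turn left 110°, forward 5.3 m, then turn right 72°, forward 6.1 m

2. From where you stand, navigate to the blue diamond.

turn left 33°, forward 4.0 m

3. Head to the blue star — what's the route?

blocked — turn left 54°, forward 3.6 m, then turn left 59°, forward 9.2 m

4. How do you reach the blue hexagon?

turn left 111°, forward 8.2 m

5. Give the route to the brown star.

turn left 49°, forward 5.1 m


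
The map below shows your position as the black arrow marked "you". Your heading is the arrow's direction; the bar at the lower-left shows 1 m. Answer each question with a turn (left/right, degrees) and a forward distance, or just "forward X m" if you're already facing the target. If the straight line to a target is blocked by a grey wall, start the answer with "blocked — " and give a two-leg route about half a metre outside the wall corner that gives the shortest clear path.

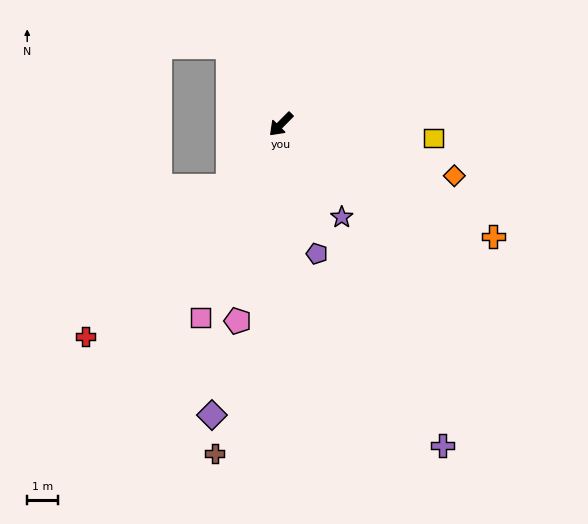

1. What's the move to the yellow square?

turn left 130°, forward 5.0 m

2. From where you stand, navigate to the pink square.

turn left 22°, forward 6.8 m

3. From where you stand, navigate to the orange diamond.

turn left 118°, forward 5.9 m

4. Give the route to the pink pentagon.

turn left 32°, forward 6.6 m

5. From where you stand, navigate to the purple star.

turn left 78°, forward 3.6 m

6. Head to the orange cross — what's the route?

turn left 107°, forward 7.8 m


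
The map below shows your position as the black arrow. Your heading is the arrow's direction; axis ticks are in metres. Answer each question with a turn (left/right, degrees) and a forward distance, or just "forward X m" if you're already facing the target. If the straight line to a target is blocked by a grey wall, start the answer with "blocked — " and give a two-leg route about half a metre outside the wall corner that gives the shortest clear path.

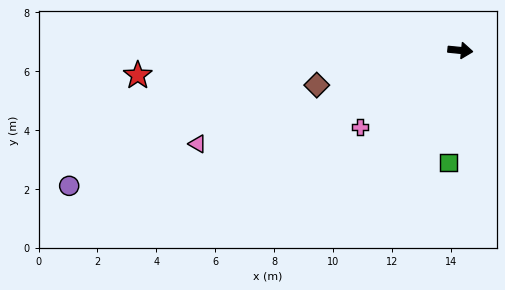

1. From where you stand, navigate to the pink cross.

turn right 137°, forward 4.3 m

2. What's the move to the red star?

turn right 170°, forward 11.0 m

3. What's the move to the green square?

turn right 90°, forward 3.8 m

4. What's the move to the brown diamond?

turn right 161°, forward 5.0 m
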